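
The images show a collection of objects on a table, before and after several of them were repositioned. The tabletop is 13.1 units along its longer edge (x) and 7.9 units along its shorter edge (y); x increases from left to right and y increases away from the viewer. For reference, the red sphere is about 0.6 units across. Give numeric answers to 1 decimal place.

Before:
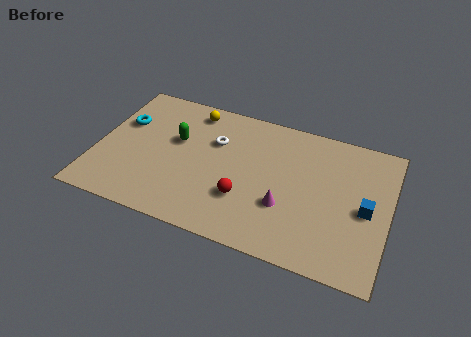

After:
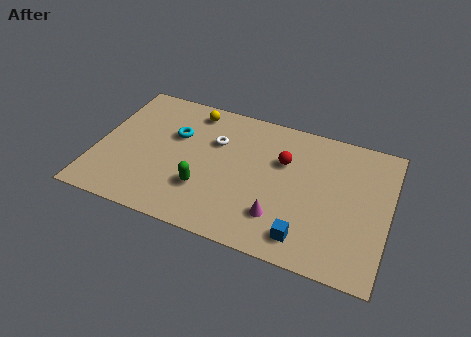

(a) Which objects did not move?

the white torus and the yellow sphere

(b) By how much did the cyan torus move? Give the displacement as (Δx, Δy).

(2.4, 0.0)

The cyan torus started near (1.0, 5.1) and ended near (3.4, 5.1).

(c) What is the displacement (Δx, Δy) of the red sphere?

(1.5, 2.7)

From the two frames, the red sphere sits at roughly (6.8, 2.5) before and (8.3, 5.2) after.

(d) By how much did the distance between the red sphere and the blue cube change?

-1.3

They were about 5.4 units apart before and 4.1 after — 1.3 units closer together.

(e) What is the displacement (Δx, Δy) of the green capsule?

(1.5, -2.4)

The green capsule started near (3.5, 4.8) and ended near (5.0, 2.4).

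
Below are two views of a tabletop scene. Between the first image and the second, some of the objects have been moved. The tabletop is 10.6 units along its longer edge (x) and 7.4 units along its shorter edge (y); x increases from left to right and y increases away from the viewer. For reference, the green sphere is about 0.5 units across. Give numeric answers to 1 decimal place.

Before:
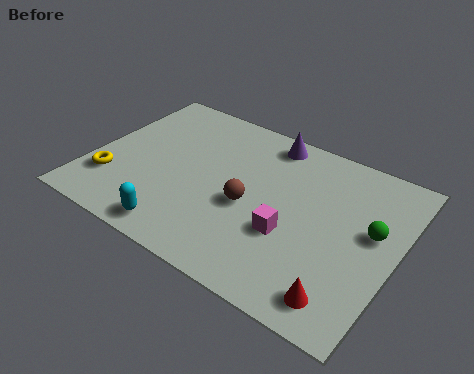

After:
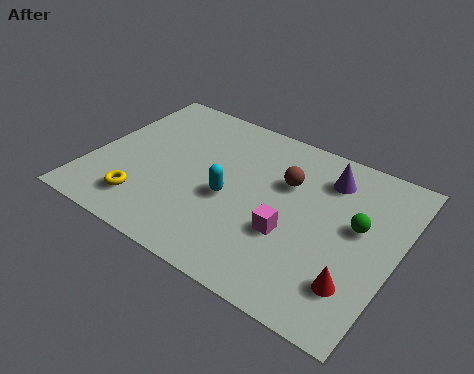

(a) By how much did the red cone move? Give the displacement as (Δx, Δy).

(0.3, 0.7)

The red cone was at about (9.2, 1.1) and moved to about (9.5, 1.8).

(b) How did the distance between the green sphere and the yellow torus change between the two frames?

-1.6

Before: roughly 9.1 units apart; after: 7.5. That's 1.6 units closer together.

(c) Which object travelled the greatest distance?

the cyan capsule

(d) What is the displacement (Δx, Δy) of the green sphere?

(-0.5, 0.0)

The green sphere started near (9.7, 4.2) and ended near (9.2, 4.2).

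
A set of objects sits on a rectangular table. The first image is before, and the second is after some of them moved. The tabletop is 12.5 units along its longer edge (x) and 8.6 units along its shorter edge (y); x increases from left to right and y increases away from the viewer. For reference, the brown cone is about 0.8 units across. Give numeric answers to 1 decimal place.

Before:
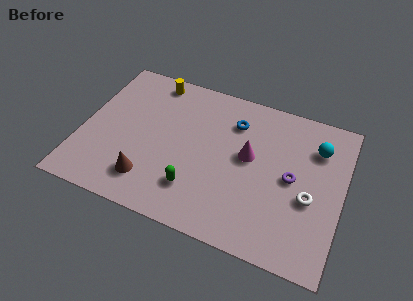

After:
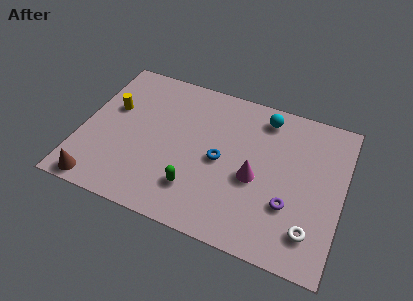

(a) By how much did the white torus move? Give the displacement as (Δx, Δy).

(0.2, -1.7)

From the two frames, the white torus sits at roughly (11.0, 3.5) before and (11.2, 1.8) after.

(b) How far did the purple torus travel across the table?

1.5

The purple torus moved from about (10.1, 4.3) to (10.1, 2.8), a distance of √(0.0² + 1.5²) ≈ 1.5.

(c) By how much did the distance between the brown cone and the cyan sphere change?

+0.9

The distance was about 8.9 in the first image and 9.8 in the second, so they moved 0.9 units further apart.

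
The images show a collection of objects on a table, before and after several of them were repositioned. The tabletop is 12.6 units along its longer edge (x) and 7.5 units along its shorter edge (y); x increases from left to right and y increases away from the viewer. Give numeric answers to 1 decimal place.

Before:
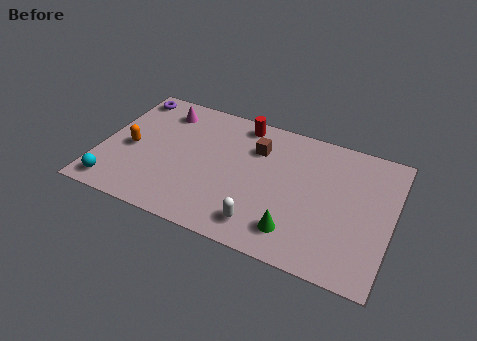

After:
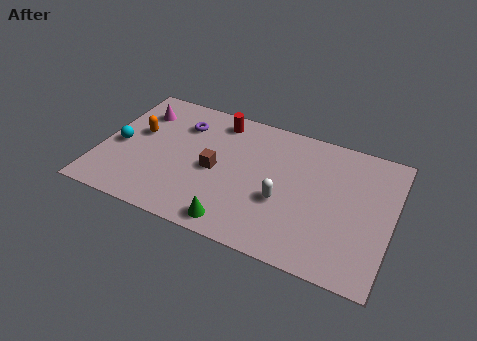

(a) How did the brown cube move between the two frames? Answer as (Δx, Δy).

(-1.6, -1.9)

The brown cube started near (6.6, 5.4) and ended near (5.0, 3.5).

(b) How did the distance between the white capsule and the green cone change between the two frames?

+1.3

They were about 1.4 units apart before and 2.7 after — 1.3 units further apart.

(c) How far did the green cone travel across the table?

2.6

The green cone was near (8.7, 1.5) before and (6.2, 0.9) after, so it travelled √(2.5² + 0.6²) ≈ 2.6 units.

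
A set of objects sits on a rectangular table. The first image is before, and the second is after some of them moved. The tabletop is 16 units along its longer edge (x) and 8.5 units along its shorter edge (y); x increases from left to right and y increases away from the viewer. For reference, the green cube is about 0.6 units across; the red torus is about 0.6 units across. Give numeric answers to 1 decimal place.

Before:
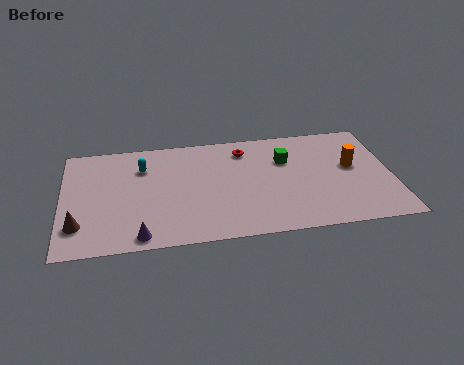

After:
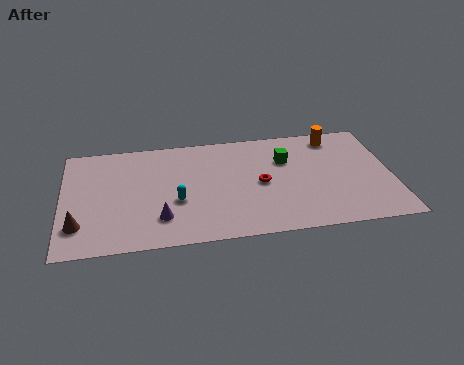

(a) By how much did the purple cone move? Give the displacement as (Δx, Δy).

(1.0, 1.2)

The purple cone was at about (3.7, 0.9) and moved to about (4.7, 2.1).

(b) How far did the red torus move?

2.9

From (8.9, 6.9) to (9.6, 4.1), the red torus covered √(0.7² + 2.8²) ≈ 2.9 units.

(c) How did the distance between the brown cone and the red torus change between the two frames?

-0.4

They were about 9.4 units apart before and 9.0 after — 0.4 units closer together.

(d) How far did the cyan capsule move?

3.3

The cyan capsule moved from about (3.9, 6.2) to (5.5, 3.3), a distance of √(1.6² + 2.9²) ≈ 3.3.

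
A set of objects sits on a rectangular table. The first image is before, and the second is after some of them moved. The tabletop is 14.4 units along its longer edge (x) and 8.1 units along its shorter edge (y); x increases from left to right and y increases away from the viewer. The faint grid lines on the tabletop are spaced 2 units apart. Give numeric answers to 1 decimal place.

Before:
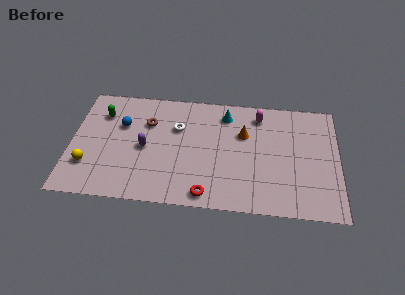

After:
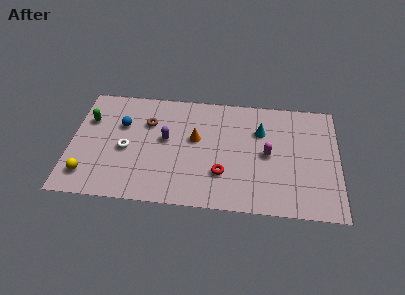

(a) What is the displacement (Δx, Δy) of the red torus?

(0.8, 1.5)

The red torus started near (7.4, 0.9) and ended near (8.2, 2.4).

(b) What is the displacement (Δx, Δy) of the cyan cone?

(1.9, -1.0)

From the two frames, the cyan cone sits at roughly (8.3, 6.6) before and (10.2, 5.6) after.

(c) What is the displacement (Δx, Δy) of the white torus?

(-2.7, -1.8)

The white torus started near (5.7, 5.4) and ended near (3.0, 3.6).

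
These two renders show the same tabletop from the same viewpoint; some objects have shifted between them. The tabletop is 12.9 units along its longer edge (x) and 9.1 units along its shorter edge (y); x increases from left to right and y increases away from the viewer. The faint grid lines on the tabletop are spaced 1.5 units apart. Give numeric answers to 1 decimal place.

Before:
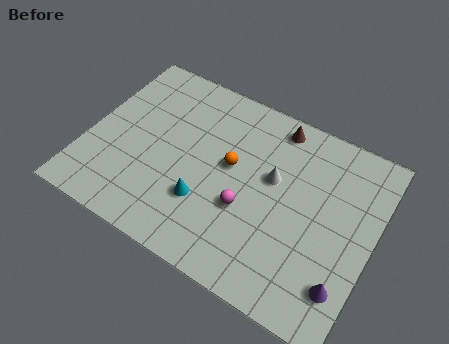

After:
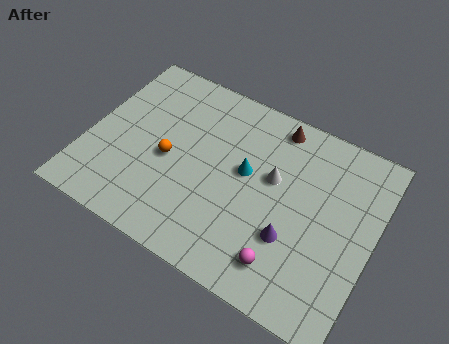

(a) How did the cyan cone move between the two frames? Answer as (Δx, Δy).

(1.5, 2.3)

The cyan cone was at about (5.6, 2.8) and moved to about (7.1, 5.1).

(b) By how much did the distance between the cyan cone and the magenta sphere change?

+2.2

The distance was about 1.9 in the first image and 4.1 in the second, so they moved 2.2 units further apart.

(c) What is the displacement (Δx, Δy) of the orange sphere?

(-2.7, -1.0)

The orange sphere started near (6.4, 5.1) and ended near (3.7, 4.1).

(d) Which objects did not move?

the brown cone and the white cone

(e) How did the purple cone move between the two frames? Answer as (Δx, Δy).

(-2.5, 1.0)

From the two frames, the purple cone sits at roughly (12.0, 2.0) before and (9.5, 3.0) after.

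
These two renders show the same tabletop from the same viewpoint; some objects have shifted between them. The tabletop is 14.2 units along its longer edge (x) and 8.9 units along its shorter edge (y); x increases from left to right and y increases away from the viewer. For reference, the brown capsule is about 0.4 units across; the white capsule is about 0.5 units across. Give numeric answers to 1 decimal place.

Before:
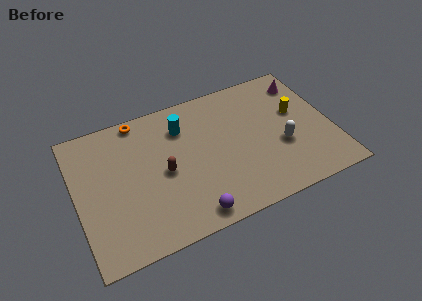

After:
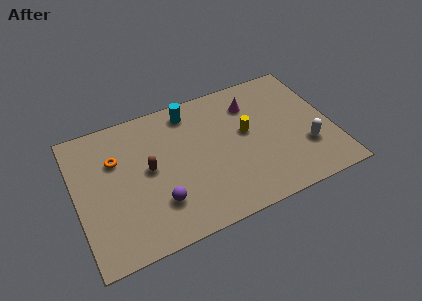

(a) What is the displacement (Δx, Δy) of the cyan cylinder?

(0.5, 0.9)

From the two frames, the cyan cylinder sits at roughly (6.1, 6.7) before and (6.6, 7.6) after.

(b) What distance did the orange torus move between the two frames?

2.6

The orange torus moved from about (3.8, 8.1) to (2.3, 6.0), a distance of √(1.5² + 2.1²) ≈ 2.6.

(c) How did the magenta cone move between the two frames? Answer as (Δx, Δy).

(-3.1, -0.4)

The magenta cone was at about (13.1, 7.2) and moved to about (10.0, 6.8).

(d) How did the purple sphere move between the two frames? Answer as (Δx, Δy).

(-1.6, 1.4)

From the two frames, the purple sphere sits at roughly (5.9, 1.0) before and (4.3, 2.4) after.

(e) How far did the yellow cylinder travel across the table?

2.9

The yellow cylinder moved from about (12.4, 5.3) to (9.5, 5.0), a distance of √(2.9² + 0.3²) ≈ 2.9.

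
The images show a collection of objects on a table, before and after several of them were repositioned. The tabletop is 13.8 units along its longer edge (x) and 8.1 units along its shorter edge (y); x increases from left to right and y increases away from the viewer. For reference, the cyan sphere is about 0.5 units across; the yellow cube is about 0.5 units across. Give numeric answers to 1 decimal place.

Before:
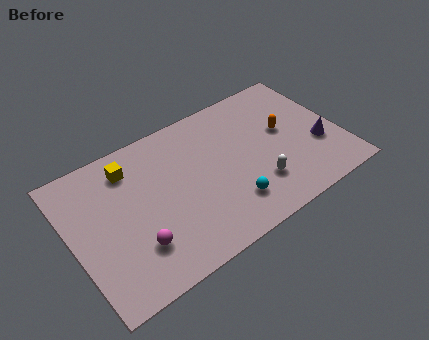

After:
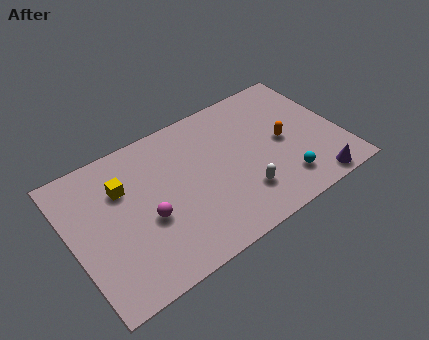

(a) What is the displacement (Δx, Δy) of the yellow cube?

(-0.5, -0.9)

The yellow cube started near (3.3, 6.5) and ended near (2.8, 5.6).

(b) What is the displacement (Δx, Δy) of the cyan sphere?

(2.8, -0.2)

The cyan sphere started near (7.7, 1.9) and ended near (10.5, 1.7).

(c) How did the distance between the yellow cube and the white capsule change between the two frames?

-0.7

The distance was about 7.3 in the first image and 6.6 in the second, so they moved 0.7 units closer together.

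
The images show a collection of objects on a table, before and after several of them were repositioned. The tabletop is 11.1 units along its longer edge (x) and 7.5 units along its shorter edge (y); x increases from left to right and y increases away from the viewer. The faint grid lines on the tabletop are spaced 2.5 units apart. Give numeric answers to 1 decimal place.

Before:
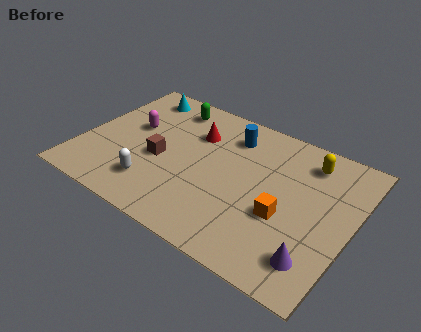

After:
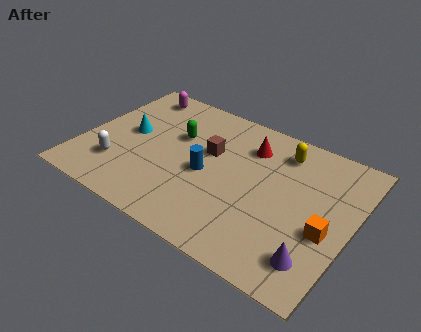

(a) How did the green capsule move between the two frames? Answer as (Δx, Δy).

(0.6, -1.5)

The green capsule was at about (3.1, 6.3) and moved to about (3.7, 4.8).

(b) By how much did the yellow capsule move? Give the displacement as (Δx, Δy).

(-1.1, 0.0)

From the two frames, the yellow capsule sits at roughly (9.0, 6.1) before and (7.9, 6.1) after.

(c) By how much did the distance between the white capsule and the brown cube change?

+2.8

They were about 1.5 units apart before and 4.3 after — 2.8 units further apart.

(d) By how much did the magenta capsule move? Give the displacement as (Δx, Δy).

(-0.3, 2.1)

From the two frames, the magenta capsule sits at roughly (1.9, 4.4) before and (1.6, 6.5) after.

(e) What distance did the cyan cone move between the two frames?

2.4

The cyan cone was near (1.7, 6.4) before and (1.8, 4.0) after, so it travelled √(0.1² + 2.4²) ≈ 2.4 units.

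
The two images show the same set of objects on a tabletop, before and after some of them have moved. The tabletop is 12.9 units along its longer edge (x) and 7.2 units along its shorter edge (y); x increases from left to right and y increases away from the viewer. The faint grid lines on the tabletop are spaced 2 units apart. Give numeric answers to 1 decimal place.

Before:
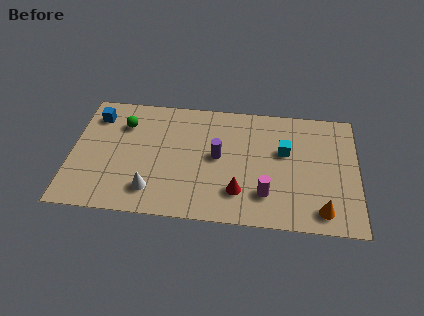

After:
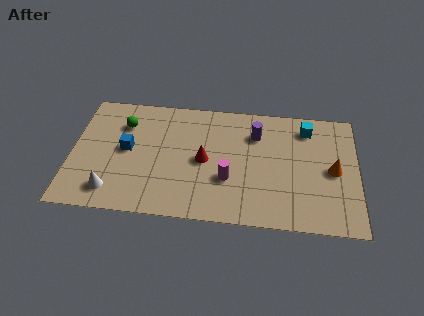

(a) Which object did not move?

the green sphere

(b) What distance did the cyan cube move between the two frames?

1.8

The cyan cube moved from about (9.6, 4.4) to (10.6, 5.9), a distance of √(1.0² + 1.5²) ≈ 1.8.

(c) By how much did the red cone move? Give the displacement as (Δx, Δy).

(-1.6, 1.7)

The red cone started near (7.6, 1.8) and ended near (6.0, 3.5).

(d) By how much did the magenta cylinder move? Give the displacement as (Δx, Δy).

(-1.7, 0.7)

From the two frames, the magenta cylinder sits at roughly (8.8, 1.8) before and (7.1, 2.5) after.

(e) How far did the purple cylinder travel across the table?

2.3

The purple cylinder was near (6.6, 3.8) before and (8.3, 5.3) after, so it travelled √(1.7² + 1.5²) ≈ 2.3 units.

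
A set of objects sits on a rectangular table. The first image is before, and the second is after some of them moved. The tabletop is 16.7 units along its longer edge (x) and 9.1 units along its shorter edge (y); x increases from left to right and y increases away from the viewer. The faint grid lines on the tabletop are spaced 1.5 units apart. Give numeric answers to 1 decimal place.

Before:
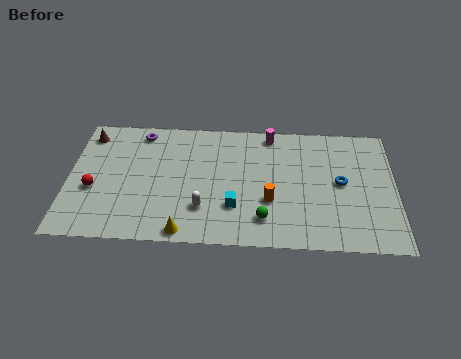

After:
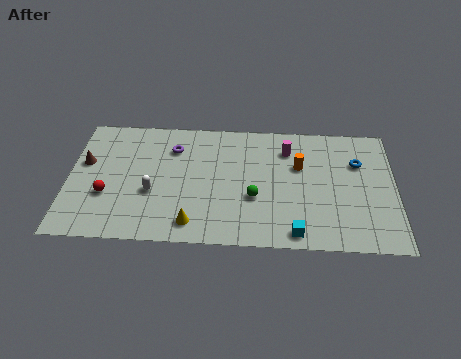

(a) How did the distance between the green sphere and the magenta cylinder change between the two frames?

-2.2

They were about 6.2 units apart before and 4.0 after — 2.2 units closer together.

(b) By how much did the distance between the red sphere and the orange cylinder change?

+1.1

The distance was about 9.0 in the first image and 10.1 in the second, so they moved 1.1 units further apart.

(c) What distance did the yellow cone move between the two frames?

0.7

From (6.0, 0.8) to (6.4, 1.4), the yellow cone covered √(0.4² + 0.6²) ≈ 0.7 units.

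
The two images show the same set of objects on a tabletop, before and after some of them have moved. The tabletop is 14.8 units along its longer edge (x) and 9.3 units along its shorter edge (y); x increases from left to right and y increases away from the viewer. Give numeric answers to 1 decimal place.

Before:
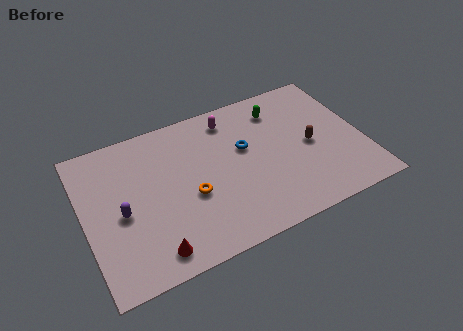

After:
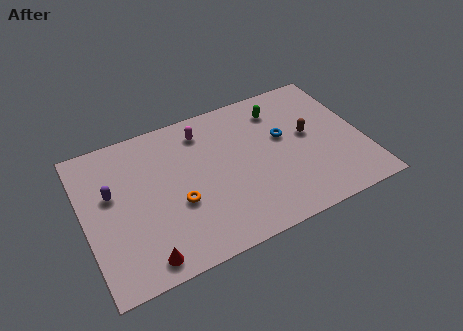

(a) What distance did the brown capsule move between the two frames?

0.7

The brown capsule was near (12.0, 4.4) before and (12.0, 5.1) after, so it travelled √(0.0² + 0.7²) ≈ 0.7 units.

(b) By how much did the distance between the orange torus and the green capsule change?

+0.7

Before: roughly 6.3 units apart; after: 7.0. That's 0.7 units further apart.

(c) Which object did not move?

the green capsule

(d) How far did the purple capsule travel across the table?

1.5

The purple capsule moved from about (1.9, 4.2) to (1.5, 5.6), a distance of √(0.4² + 1.4²) ≈ 1.5.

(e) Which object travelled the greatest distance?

the blue torus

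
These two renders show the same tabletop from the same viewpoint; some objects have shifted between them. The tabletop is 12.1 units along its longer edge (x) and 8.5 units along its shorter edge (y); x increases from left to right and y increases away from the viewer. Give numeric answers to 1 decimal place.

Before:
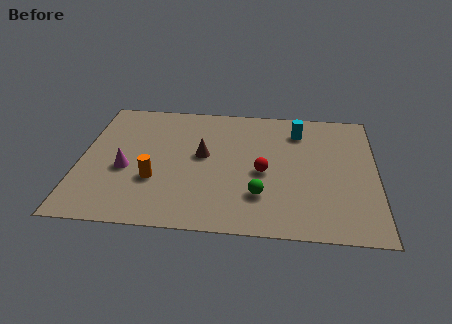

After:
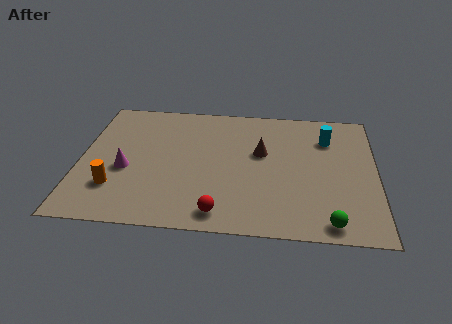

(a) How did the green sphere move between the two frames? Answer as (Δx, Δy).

(2.8, -1.4)

The green sphere started near (7.4, 2.3) and ended near (10.2, 0.9).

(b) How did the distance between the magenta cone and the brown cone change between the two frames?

+2.4

Before: roughly 3.3 units apart; after: 5.7. That's 2.4 units further apart.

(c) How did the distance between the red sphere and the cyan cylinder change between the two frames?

+3.5

They were about 3.2 units apart before and 6.7 after — 3.5 units further apart.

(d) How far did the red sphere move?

3.2

The red sphere moved from about (7.5, 3.8) to (5.8, 1.1), a distance of √(1.7² + 2.7²) ≈ 3.2.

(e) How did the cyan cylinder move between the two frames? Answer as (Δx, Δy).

(1.2, -0.4)

From the two frames, the cyan cylinder sits at roughly (8.9, 6.7) before and (10.1, 6.3) after.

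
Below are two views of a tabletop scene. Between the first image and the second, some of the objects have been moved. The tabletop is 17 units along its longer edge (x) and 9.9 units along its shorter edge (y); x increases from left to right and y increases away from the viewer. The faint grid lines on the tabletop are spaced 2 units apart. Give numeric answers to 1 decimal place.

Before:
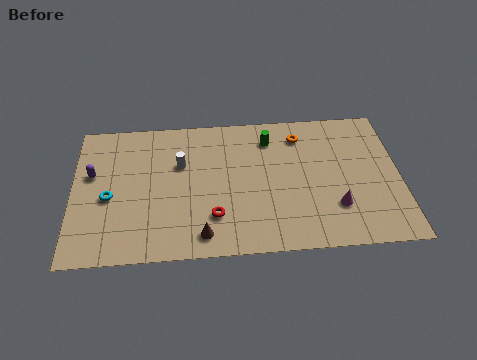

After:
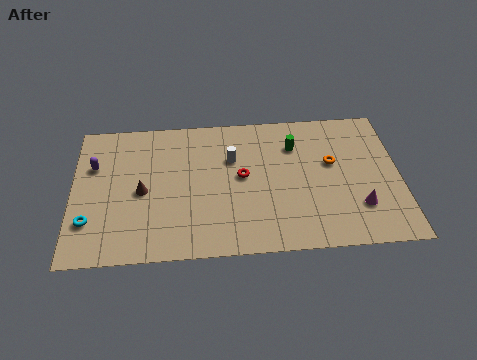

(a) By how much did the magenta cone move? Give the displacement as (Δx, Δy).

(1.2, -0.1)

From the two frames, the magenta cone sits at roughly (13.6, 2.8) before and (14.8, 2.7) after.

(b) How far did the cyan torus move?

1.9

The cyan torus was near (1.9, 4.3) before and (0.9, 2.7) after, so it travelled √(1.0² + 1.6²) ≈ 1.9 units.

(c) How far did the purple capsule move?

0.6

From (1.0, 6.0) to (1.1, 6.6), the purple capsule covered √(0.1² + 0.6²) ≈ 0.6 units.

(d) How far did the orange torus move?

2.6

The orange torus moved from about (11.9, 8.0) to (13.5, 5.9), a distance of √(1.6² + 2.1²) ≈ 2.6.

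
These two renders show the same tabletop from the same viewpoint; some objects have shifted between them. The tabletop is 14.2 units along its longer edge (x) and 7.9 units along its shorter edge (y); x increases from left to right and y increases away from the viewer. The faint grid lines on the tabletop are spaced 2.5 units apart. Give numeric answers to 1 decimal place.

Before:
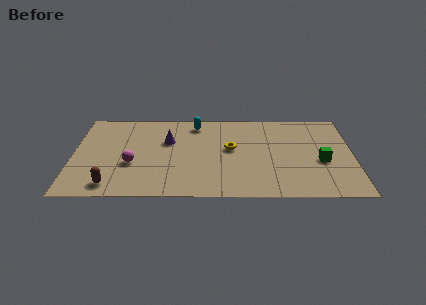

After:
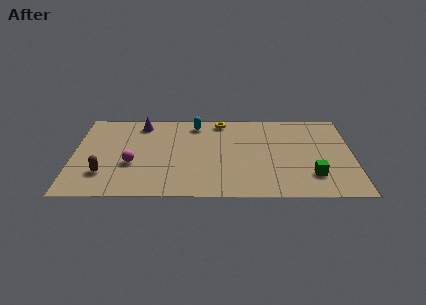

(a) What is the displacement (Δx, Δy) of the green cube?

(-0.5, -1.3)

The green cube was at about (12.6, 3.3) and moved to about (12.1, 2.0).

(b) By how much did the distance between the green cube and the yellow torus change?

+2.1

Before: roughly 4.7 units apart; after: 6.8. That's 2.1 units further apart.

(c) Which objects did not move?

the cyan capsule and the magenta sphere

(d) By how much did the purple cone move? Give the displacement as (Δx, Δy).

(-1.4, 1.6)

The purple cone started near (4.8, 5.1) and ended near (3.4, 6.7).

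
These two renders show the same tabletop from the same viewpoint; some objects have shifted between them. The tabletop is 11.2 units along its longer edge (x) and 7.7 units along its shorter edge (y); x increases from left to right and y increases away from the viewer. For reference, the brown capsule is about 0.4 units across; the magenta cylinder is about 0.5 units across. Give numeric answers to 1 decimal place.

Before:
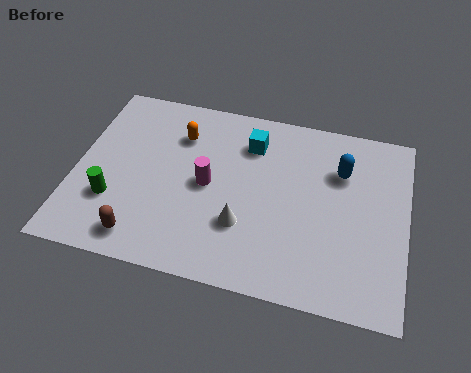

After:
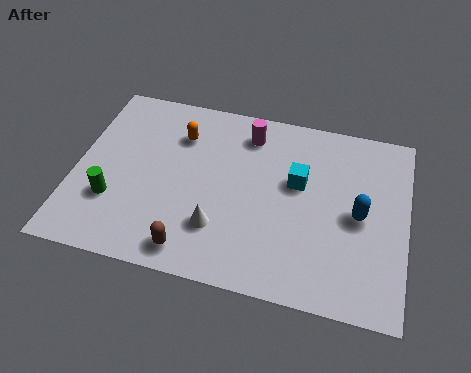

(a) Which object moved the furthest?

the magenta cylinder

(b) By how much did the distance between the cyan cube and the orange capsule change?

+1.8

Before: roughly 2.4 units apart; after: 4.2. That's 1.8 units further apart.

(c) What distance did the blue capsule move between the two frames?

1.8

From (8.9, 5.4) to (9.6, 3.7), the blue capsule covered √(0.7² + 1.7²) ≈ 1.8 units.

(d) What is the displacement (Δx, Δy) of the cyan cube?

(1.7, -1.3)

From the two frames, the cyan cube sits at roughly (5.8, 5.9) before and (7.5, 4.6) after.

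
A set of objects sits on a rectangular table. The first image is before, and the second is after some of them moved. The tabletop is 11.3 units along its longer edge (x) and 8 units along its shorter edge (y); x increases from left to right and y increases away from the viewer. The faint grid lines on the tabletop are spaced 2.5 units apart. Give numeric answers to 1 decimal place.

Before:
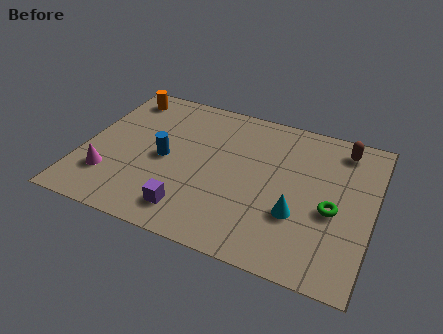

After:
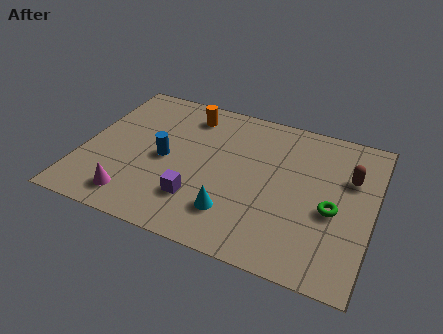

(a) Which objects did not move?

the blue cylinder and the green torus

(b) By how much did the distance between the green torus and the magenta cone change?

-0.9

The distance was about 8.7 in the first image and 7.8 in the second, so they moved 0.9 units closer together.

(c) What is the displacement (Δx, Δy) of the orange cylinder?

(2.7, -0.2)

The orange cylinder was at about (1.1, 6.8) and moved to about (3.8, 6.6).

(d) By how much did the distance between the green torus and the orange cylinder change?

-2.5

The distance was about 9.3 in the first image and 6.8 in the second, so they moved 2.5 units closer together.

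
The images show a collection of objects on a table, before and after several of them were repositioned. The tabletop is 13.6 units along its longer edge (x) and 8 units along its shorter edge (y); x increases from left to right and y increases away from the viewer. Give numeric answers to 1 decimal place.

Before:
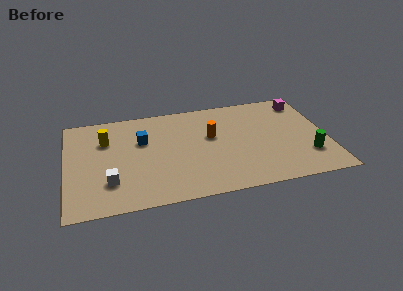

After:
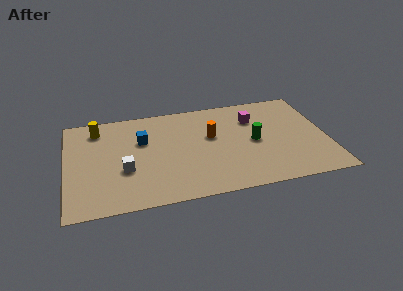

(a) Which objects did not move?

the blue cube and the orange cylinder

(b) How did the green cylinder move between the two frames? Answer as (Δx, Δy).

(-2.7, 1.7)

The green cylinder was at about (12.5, 2.2) and moved to about (9.8, 3.9).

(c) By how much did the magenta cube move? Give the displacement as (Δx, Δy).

(-2.7, -0.9)

From the two frames, the magenta cube sits at roughly (12.6, 6.7) before and (9.9, 5.8) after.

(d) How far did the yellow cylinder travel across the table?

1.1

The yellow cylinder was near (2.1, 5.6) before and (1.7, 6.6) after, so it travelled √(0.4² + 1.0²) ≈ 1.1 units.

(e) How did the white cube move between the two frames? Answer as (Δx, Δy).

(0.8, 0.8)

The white cube was at about (2.2, 2.2) and moved to about (3.0, 3.0).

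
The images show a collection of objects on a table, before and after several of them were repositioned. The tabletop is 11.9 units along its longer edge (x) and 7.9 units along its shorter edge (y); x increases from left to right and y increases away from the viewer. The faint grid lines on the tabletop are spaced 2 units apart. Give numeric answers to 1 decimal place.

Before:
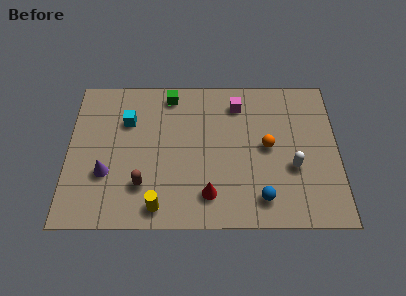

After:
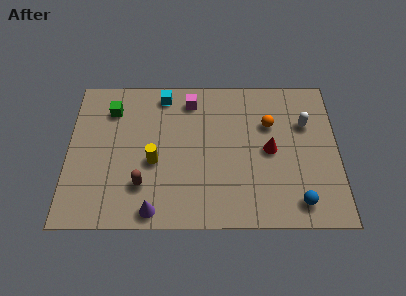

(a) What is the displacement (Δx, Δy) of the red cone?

(2.7, 2.3)

From the two frames, the red cone sits at roughly (6.2, 1.6) before and (8.9, 3.9) after.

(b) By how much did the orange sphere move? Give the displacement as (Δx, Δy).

(0.1, 1.2)

The orange sphere started near (8.8, 4.1) and ended near (8.9, 5.3).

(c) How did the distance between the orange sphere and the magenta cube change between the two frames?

+1.1

Before: roughly 2.6 units apart; after: 3.7. That's 1.1 units further apart.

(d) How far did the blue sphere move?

1.6

From (8.5, 1.4) to (10.1, 1.2), the blue sphere covered √(1.6² + 0.2²) ≈ 1.6 units.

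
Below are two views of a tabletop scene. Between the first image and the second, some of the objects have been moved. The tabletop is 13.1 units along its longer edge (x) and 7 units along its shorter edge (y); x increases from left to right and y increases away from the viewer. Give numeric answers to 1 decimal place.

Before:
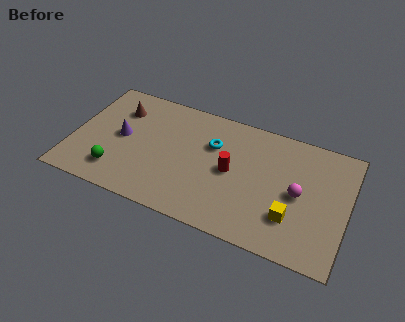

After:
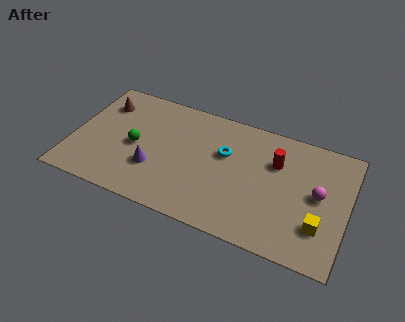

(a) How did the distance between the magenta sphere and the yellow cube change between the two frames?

+0.3

The distance was about 1.4 in the first image and 1.7 in the second, so they moved 0.3 units further apart.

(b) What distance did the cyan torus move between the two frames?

0.7

The cyan torus was near (6.6, 4.7) before and (7.2, 4.4) after, so it travelled √(0.6² + 0.3²) ≈ 0.7 units.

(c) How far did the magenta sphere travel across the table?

0.9

The magenta sphere moved from about (10.8, 3.4) to (11.7, 3.7), a distance of √(0.9² + 0.3²) ≈ 0.9.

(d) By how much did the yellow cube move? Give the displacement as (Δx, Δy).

(1.3, 0.0)

From the two frames, the yellow cube sits at roughly (10.6, 2.0) before and (11.9, 2.0) after.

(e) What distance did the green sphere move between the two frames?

1.9

From (2.3, 1.5) to (3.0, 3.3), the green sphere covered √(0.7² + 1.8²) ≈ 1.9 units.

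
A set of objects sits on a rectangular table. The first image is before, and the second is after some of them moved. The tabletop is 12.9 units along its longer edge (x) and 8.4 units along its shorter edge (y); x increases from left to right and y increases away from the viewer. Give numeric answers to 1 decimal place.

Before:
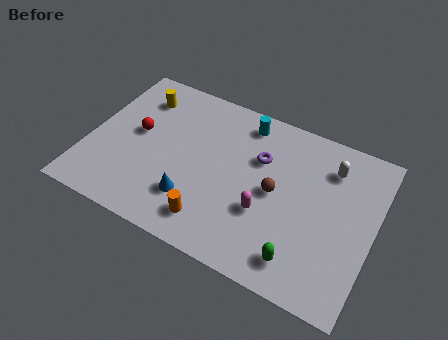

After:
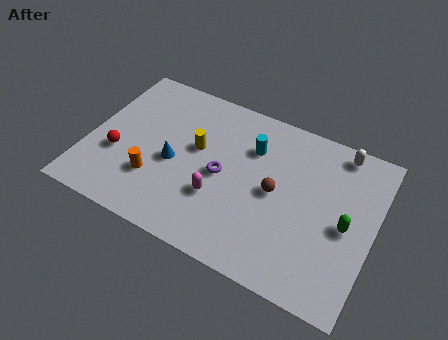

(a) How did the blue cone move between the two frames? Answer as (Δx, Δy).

(-1.1, 1.5)

The blue cone started near (5.0, 2.2) and ended near (3.9, 3.7).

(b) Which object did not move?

the brown sphere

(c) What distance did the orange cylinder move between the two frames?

3.0

From (6.0, 1.5) to (3.2, 2.5), the orange cylinder covered √(2.8² + 1.0²) ≈ 3.0 units.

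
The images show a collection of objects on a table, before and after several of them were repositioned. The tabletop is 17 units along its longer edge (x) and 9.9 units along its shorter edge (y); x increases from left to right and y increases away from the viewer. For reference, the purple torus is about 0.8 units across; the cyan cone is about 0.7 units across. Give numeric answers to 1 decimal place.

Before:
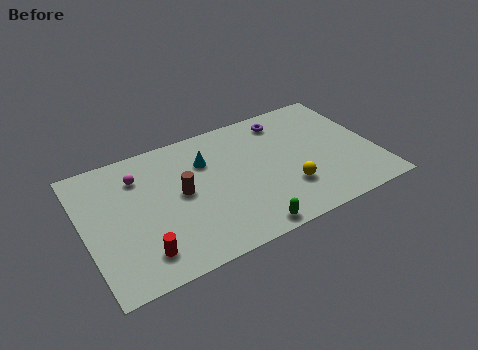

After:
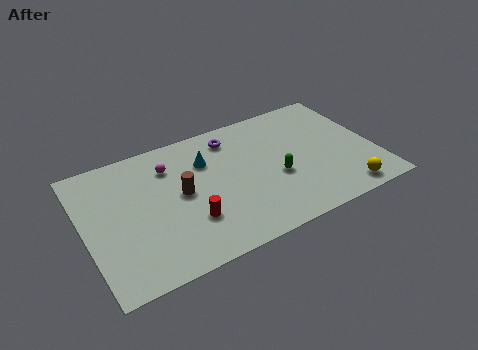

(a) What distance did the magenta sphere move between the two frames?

1.8

The magenta sphere moved from about (3.4, 7.5) to (5.2, 7.5), a distance of √(1.8² + 0.0²) ≈ 1.8.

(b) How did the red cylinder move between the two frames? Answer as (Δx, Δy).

(2.9, 1.1)

The red cylinder was at about (2.9, 1.9) and moved to about (5.8, 3.0).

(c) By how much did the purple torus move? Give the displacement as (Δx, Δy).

(-3.2, -0.1)

The purple torus was at about (12.2, 8.3) and moved to about (9.0, 8.2).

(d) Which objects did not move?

the cyan cone and the brown cylinder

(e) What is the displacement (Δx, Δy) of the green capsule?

(2.3, 3.1)

From the two frames, the green capsule sits at roughly (8.8, 0.9) before and (11.1, 4.0) after.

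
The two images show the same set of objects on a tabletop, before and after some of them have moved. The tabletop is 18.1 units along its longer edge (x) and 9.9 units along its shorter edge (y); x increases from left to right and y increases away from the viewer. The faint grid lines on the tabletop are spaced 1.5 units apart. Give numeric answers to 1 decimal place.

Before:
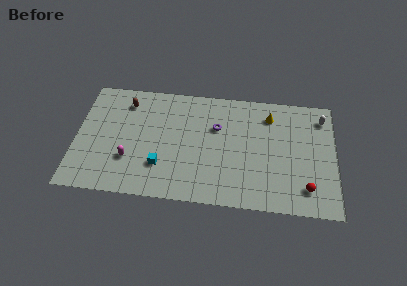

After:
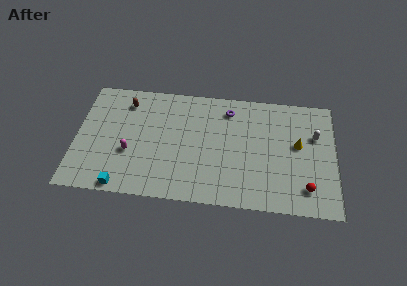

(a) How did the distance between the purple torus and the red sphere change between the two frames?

+0.5

The distance was about 7.7 in the first image and 8.2 in the second, so they moved 0.5 units further apart.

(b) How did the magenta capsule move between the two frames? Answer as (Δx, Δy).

(0.0, 0.6)

The magenta capsule was at about (3.8, 3.1) and moved to about (3.8, 3.7).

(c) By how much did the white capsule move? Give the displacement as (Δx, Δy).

(-0.5, -1.6)

The white capsule started near (17.2, 8.1) and ended near (16.7, 6.5).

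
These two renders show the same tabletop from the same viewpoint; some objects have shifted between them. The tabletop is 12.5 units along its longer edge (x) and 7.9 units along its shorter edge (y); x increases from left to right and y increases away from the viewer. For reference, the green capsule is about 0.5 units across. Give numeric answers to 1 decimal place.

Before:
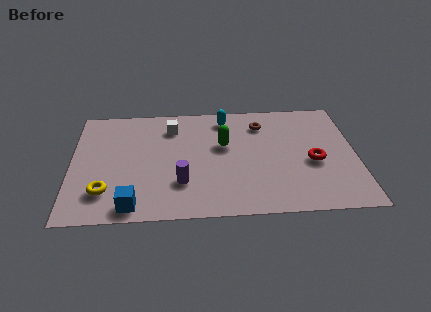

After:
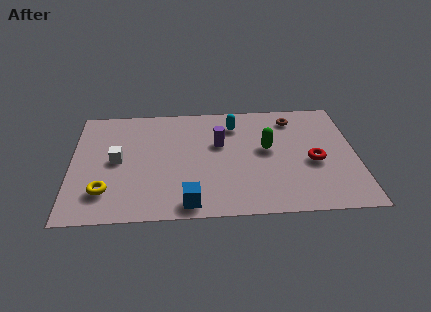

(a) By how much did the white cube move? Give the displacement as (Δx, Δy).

(-2.4, -2.2)

The white cube started near (4.4, 6.2) and ended near (2.0, 4.0).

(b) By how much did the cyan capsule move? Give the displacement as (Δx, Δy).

(0.4, -0.5)

From the two frames, the cyan capsule sits at roughly (6.8, 6.7) before and (7.2, 6.2) after.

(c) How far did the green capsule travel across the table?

1.9

The green capsule moved from about (6.7, 4.8) to (8.6, 4.4), a distance of √(1.9² + 0.4²) ≈ 1.9.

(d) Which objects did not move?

the red torus and the yellow torus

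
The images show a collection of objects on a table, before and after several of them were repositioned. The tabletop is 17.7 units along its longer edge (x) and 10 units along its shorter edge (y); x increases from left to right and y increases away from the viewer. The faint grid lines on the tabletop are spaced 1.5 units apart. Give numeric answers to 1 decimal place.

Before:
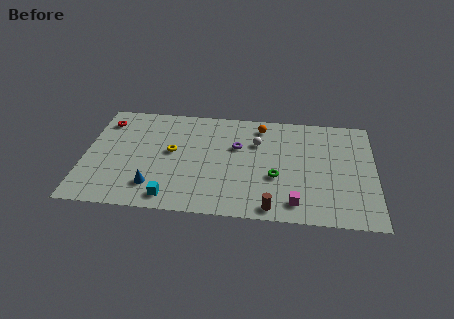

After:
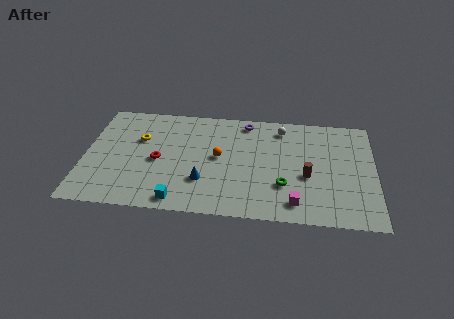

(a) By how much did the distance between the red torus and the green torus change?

-3.6

Before: roughly 11.4 units apart; after: 7.8. That's 3.6 units closer together.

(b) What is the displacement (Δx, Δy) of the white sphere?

(1.5, 1.5)

From the two frames, the white sphere sits at roughly (10.5, 6.9) before and (12.0, 8.4) after.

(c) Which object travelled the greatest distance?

the red torus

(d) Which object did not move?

the magenta cube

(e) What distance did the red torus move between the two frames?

4.8

From (1.1, 8.0) to (4.5, 4.6), the red torus covered √(3.4² + 3.4²) ≈ 4.8 units.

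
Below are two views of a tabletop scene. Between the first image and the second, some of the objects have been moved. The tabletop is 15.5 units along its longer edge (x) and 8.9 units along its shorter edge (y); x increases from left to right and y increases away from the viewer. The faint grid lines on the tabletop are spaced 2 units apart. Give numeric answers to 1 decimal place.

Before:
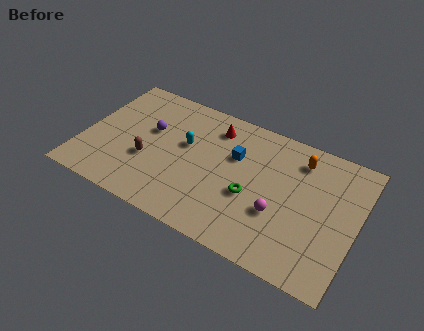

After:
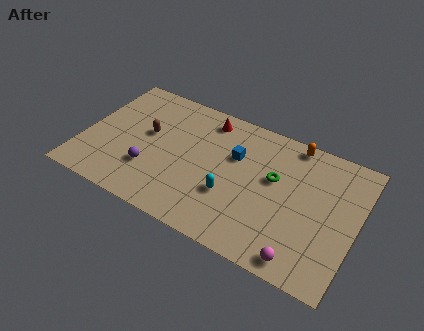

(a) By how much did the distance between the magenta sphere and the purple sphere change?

+1.1

Before: roughly 8.0 units apart; after: 9.1. That's 1.1 units further apart.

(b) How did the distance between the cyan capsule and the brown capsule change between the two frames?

+2.7

Before: roughly 2.8 units apart; after: 5.5. That's 2.7 units further apart.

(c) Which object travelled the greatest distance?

the cyan capsule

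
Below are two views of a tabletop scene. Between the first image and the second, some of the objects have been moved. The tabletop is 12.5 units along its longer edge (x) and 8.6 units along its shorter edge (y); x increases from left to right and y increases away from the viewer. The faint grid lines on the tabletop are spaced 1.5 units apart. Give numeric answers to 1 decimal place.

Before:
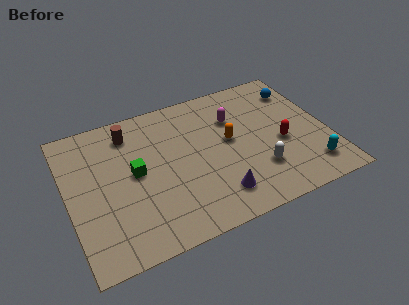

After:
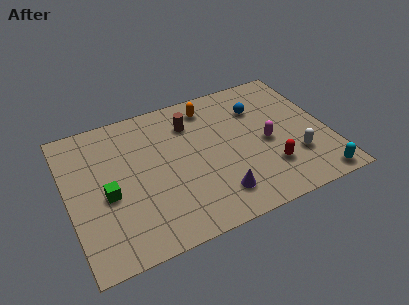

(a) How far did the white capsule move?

1.8

From (8.9, 2.4) to (10.7, 2.5), the white capsule covered √(1.8² + 0.1²) ≈ 1.8 units.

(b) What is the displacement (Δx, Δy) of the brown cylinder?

(2.9, -0.5)

The brown cylinder started near (3.2, 7.0) and ended near (6.1, 6.5).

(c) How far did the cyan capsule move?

0.8

From (11.3, 1.6) to (11.5, 0.8), the cyan capsule covered √(0.2² + 0.8²) ≈ 0.8 units.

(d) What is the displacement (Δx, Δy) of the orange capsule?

(-0.7, 2.5)

The orange capsule was at about (7.8, 4.7) and moved to about (7.1, 7.2).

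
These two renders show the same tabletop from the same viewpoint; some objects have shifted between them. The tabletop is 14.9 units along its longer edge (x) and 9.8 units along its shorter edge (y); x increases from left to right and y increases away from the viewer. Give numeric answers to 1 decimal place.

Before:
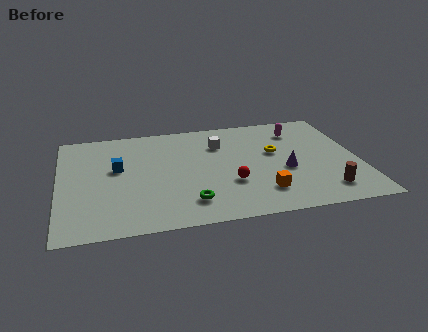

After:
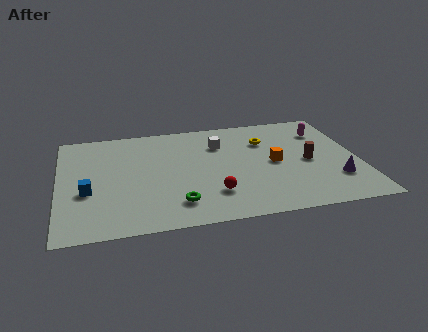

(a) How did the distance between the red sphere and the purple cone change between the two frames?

+3.2

The distance was about 2.9 in the first image and 6.1 in the second, so they moved 3.2 units further apart.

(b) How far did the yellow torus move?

1.3

From (10.8, 5.8) to (10.4, 7.0), the yellow torus covered √(0.4² + 1.2²) ≈ 1.3 units.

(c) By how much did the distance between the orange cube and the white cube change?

-1.7

Before: roughly 5.2 units apart; after: 3.5. That's 1.7 units closer together.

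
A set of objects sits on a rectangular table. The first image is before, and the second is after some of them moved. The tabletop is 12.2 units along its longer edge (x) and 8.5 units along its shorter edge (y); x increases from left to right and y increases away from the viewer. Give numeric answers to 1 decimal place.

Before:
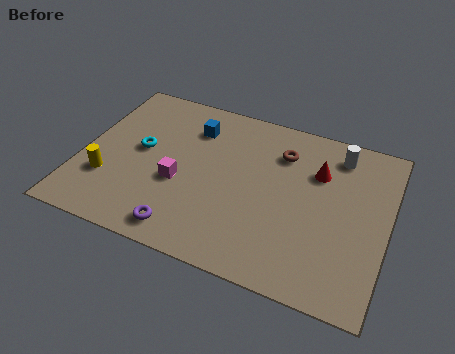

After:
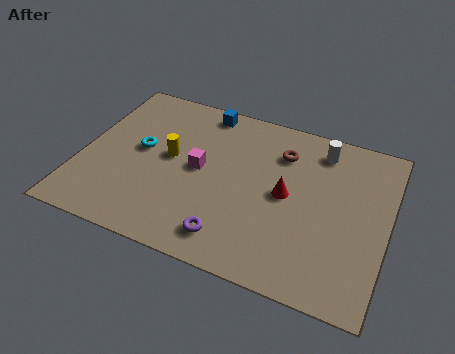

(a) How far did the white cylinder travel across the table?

0.7

From (10.0, 7.1) to (9.3, 7.1), the white cylinder covered √(0.7² + 0.0²) ≈ 0.7 units.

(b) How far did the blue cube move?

1.1

The blue cube moved from about (4.2, 6.5) to (4.5, 7.6), a distance of √(0.3² + 1.1²) ≈ 1.1.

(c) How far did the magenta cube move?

1.2

The magenta cube was near (4.0, 3.4) before and (4.7, 4.4) after, so it travelled √(0.7² + 1.0²) ≈ 1.2 units.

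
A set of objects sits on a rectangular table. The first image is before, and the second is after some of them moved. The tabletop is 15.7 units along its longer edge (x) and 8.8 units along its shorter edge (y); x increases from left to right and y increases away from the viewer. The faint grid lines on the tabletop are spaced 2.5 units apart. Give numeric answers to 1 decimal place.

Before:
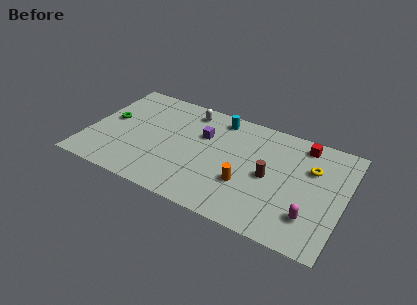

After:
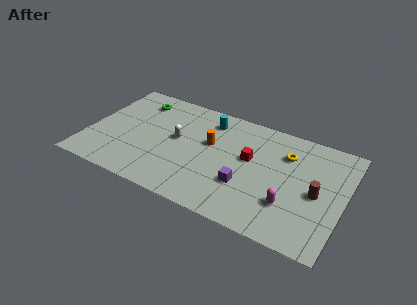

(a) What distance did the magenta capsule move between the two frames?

1.4

The magenta capsule moved from about (13.9, 2.2) to (12.6, 2.6), a distance of √(1.3² + 0.4²) ≈ 1.4.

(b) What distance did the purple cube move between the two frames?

4.2

The purple cube was near (6.9, 5.8) before and (9.9, 2.9) after, so it travelled √(3.0² + 2.9²) ≈ 4.2 units.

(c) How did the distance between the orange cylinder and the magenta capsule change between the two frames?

+1.8

They were about 4.1 units apart before and 5.9 after — 1.8 units further apart.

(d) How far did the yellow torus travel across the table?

1.7

The yellow torus was near (13.6, 5.9) before and (12.0, 6.4) after, so it travelled √(1.6² + 0.5²) ≈ 1.7 units.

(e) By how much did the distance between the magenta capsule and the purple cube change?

-5.2

Before: roughly 7.9 units apart; after: 2.7. That's 5.2 units closer together.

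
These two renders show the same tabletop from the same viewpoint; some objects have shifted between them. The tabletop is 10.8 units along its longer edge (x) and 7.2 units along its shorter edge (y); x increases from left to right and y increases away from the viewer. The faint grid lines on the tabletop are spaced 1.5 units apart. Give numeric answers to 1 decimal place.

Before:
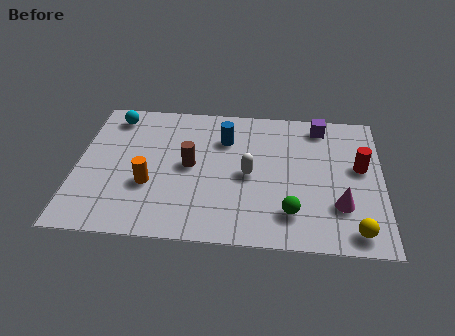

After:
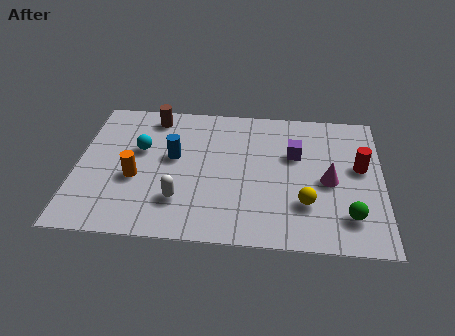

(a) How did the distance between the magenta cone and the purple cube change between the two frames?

-2.4

They were about 4.2 units apart before and 1.8 after — 2.4 units closer together.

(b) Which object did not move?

the red cylinder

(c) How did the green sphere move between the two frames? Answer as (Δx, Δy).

(2.0, 0.0)

The green sphere started near (7.6, 1.6) and ended near (9.6, 1.6).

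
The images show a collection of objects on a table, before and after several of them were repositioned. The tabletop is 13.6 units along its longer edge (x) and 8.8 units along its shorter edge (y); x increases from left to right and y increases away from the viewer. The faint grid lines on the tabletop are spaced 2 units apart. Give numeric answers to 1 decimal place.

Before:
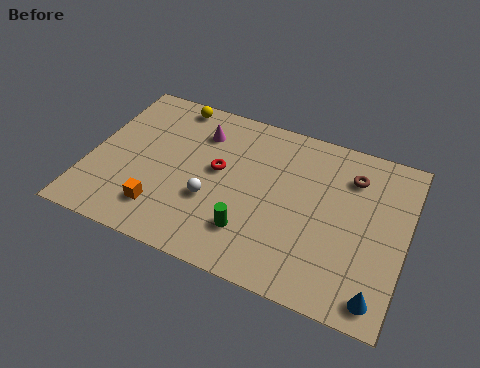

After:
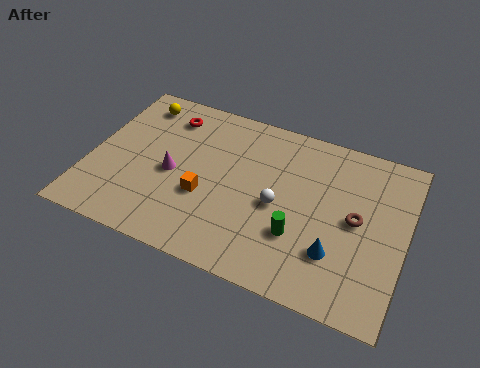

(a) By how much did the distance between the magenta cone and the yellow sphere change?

+2.1

The distance was about 1.8 in the first image and 3.9 in the second, so they moved 2.1 units further apart.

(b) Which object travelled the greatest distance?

the red torus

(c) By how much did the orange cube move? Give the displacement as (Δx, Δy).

(1.7, 1.4)

From the two frames, the orange cube sits at roughly (3.4, 1.9) before and (5.1, 3.3) after.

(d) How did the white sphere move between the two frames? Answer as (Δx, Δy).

(2.8, 0.8)

The white sphere was at about (5.4, 3.2) and moved to about (8.2, 4.0).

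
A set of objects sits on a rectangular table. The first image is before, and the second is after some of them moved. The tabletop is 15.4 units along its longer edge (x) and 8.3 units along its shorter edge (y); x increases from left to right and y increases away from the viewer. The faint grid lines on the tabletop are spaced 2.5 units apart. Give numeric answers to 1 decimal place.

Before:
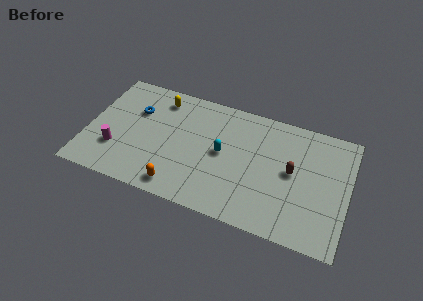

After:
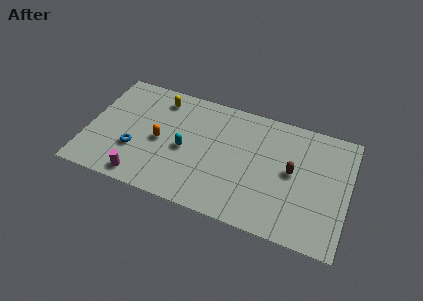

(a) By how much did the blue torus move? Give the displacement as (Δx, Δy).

(0.2, -2.8)

The blue torus started near (2.7, 5.6) and ended near (2.9, 2.8).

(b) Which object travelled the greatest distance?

the orange capsule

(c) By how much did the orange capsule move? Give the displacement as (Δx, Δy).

(-1.4, 2.8)

From the two frames, the orange capsule sits at roughly (5.7, 1.1) before and (4.3, 3.9) after.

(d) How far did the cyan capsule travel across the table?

2.3

From (8.0, 4.3) to (5.8, 3.8), the cyan capsule covered √(2.2² + 0.5²) ≈ 2.3 units.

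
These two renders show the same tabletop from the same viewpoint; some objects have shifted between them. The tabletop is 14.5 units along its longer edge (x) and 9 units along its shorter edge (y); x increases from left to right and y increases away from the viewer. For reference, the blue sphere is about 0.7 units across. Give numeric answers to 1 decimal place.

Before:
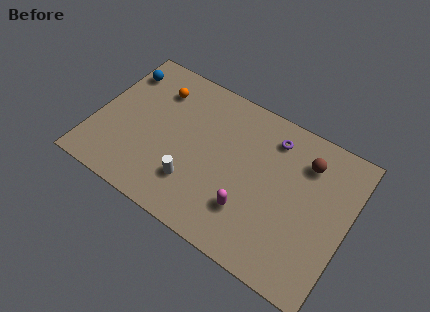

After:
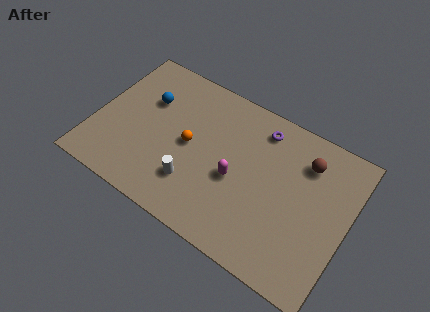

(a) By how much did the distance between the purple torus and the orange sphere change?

-1.9

They were about 6.7 units apart before and 4.8 after — 1.9 units closer together.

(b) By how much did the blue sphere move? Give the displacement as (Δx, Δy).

(1.8, -1.1)

The blue sphere was at about (0.9, 7.1) and moved to about (2.7, 6.0).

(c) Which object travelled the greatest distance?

the orange sphere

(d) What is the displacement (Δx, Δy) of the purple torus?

(-0.7, 0.2)

From the two frames, the purple torus sits at roughly (9.8, 7.3) before and (9.1, 7.5) after.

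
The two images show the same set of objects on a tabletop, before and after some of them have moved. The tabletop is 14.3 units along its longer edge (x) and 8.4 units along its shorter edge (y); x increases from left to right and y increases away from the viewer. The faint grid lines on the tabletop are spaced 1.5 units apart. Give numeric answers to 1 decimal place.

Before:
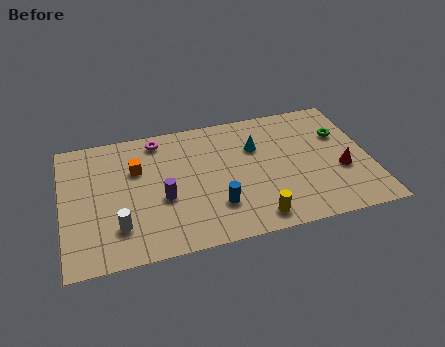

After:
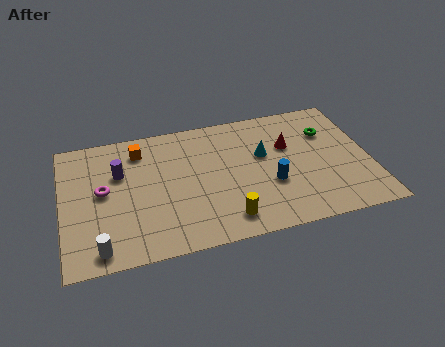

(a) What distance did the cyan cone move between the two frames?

0.7

The cyan cone moved from about (9.1, 5.7) to (9.4, 5.1), a distance of √(0.3² + 0.6²) ≈ 0.7.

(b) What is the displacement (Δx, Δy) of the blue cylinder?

(2.6, 0.8)

The blue cylinder was at about (7.0, 2.3) and moved to about (9.6, 3.1).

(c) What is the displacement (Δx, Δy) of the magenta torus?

(-2.7, -2.8)

The magenta torus started near (4.6, 7.3) and ended near (1.9, 4.5).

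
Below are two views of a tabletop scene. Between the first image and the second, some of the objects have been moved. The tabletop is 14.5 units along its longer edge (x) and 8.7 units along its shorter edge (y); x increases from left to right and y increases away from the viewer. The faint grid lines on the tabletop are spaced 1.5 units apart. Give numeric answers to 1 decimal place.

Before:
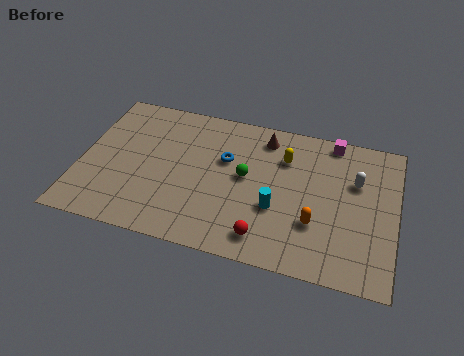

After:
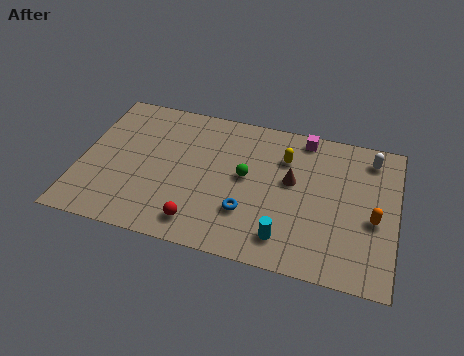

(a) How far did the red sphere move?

3.0

The red sphere moved from about (8.7, 1.4) to (5.7, 1.4), a distance of √(3.0² + 0.0²) ≈ 3.0.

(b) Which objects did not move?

the green sphere and the yellow capsule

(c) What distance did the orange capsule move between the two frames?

2.8

The orange capsule was near (10.9, 2.8) before and (13.5, 3.7) after, so it travelled √(2.6² + 0.9²) ≈ 2.8 units.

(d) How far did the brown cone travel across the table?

2.7

The brown cone was near (8.3, 7.3) before and (9.7, 5.0) after, so it travelled √(1.4² + 2.3²) ≈ 2.7 units.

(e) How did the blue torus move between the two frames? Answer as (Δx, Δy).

(1.2, -2.9)

The blue torus was at about (6.6, 5.5) and moved to about (7.8, 2.6).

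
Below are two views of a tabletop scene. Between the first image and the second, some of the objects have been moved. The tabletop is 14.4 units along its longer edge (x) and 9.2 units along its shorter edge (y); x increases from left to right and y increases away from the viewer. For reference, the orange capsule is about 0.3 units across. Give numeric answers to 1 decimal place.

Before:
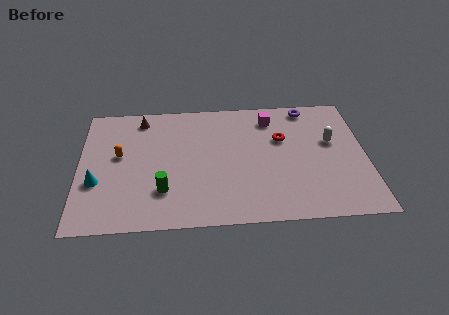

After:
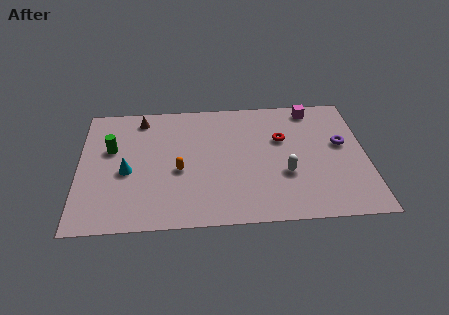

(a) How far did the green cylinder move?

4.1

The green cylinder moved from about (4.2, 2.5) to (1.6, 5.7), a distance of √(2.6² + 3.2²) ≈ 4.1.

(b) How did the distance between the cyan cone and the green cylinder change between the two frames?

-1.5

Before: roughly 3.4 units apart; after: 1.9. That's 1.5 units closer together.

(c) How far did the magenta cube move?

2.2

From (9.7, 7.5) to (11.8, 8.1), the magenta cube covered √(2.1² + 0.6²) ≈ 2.2 units.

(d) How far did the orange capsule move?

3.3

From (2.0, 5.2) to (5.0, 3.9), the orange capsule covered √(3.0² + 1.3²) ≈ 3.3 units.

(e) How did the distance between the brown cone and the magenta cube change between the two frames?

+2.1

They were about 6.6 units apart before and 8.7 after — 2.1 units further apart.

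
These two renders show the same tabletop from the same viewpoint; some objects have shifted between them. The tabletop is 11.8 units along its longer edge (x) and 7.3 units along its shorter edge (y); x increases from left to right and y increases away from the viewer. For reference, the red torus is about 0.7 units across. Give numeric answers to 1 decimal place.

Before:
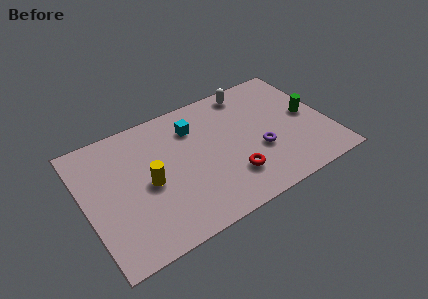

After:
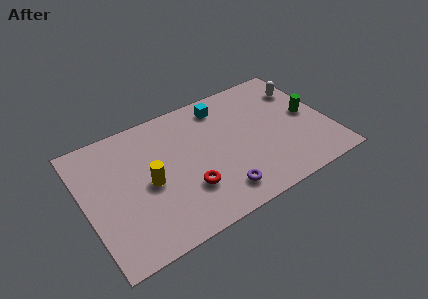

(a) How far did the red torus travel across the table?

2.1

The red torus was near (6.8, 1.9) before and (4.7, 2.2) after, so it travelled √(2.1² + 0.3²) ≈ 2.1 units.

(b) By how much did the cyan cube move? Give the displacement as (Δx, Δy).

(1.5, 0.6)

The cyan cube started near (5.5, 5.5) and ended near (7.0, 6.1).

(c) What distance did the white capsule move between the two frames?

2.7

The white capsule was near (8.4, 6.4) before and (10.9, 5.4) after, so it travelled √(2.5² + 1.0²) ≈ 2.7 units.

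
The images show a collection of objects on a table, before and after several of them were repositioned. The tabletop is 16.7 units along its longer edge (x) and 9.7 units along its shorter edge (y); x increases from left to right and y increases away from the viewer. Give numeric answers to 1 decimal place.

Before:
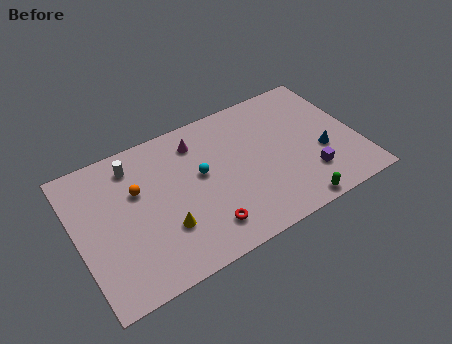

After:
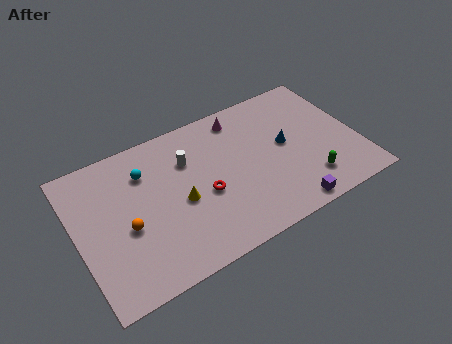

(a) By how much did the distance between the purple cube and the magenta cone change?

-0.4

The distance was about 8.0 in the first image and 7.6 in the second, so they moved 0.4 units closer together.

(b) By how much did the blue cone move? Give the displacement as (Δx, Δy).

(-2.0, 1.5)

The blue cone started near (14.5, 3.7) and ended near (12.5, 5.2).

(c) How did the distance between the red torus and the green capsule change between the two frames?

+1.0

The distance was about 5.3 in the first image and 6.3 in the second, so they moved 1.0 units further apart.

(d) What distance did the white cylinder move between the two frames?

3.3

The white cylinder moved from about (3.7, 8.0) to (6.8, 6.8), a distance of √(3.1² + 1.2²) ≈ 3.3.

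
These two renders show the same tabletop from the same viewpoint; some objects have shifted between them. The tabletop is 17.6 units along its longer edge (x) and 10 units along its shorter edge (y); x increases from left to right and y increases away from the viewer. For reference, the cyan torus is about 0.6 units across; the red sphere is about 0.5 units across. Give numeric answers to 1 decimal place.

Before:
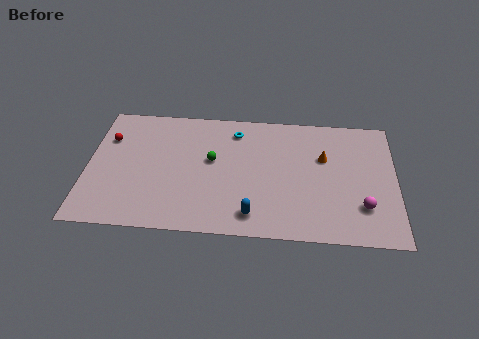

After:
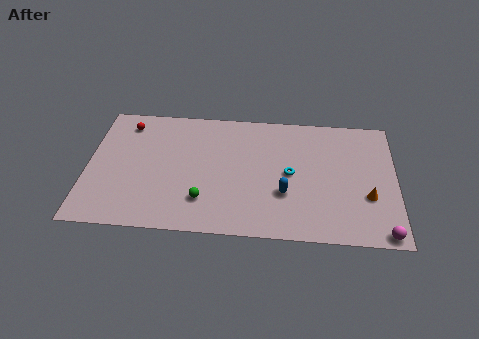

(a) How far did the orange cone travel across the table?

3.8

The orange cone moved from about (13.5, 6.4) to (16.0, 3.5), a distance of √(2.5² + 2.9²) ≈ 3.8.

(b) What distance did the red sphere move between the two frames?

1.6

From (1.1, 7.0) to (2.1, 8.3), the red sphere covered √(1.0² + 1.3²) ≈ 1.6 units.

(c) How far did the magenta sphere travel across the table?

2.2

The magenta sphere was near (15.7, 2.7) before and (16.8, 0.8) after, so it travelled √(1.1² + 1.9²) ≈ 2.2 units.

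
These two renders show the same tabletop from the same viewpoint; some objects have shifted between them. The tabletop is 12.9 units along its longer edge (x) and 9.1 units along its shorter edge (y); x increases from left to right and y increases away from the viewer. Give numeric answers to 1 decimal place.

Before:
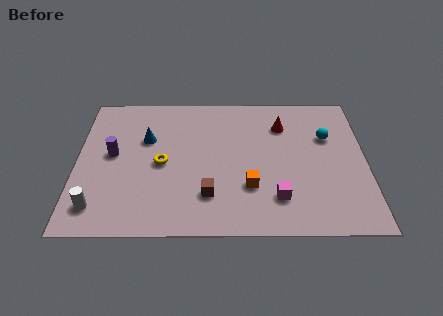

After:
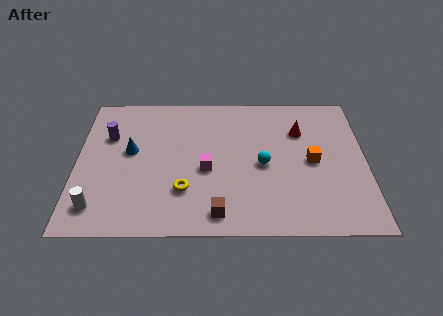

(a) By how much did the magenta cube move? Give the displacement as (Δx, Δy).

(-3.1, 1.8)

The magenta cube started near (8.9, 2.1) and ended near (5.8, 3.9).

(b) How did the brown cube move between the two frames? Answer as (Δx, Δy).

(0.4, -1.1)

The brown cube was at about (5.9, 2.3) and moved to about (6.3, 1.2).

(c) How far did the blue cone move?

1.1

The blue cone moved from about (3.1, 5.9) to (2.4, 5.1), a distance of √(0.7² + 0.8²) ≈ 1.1.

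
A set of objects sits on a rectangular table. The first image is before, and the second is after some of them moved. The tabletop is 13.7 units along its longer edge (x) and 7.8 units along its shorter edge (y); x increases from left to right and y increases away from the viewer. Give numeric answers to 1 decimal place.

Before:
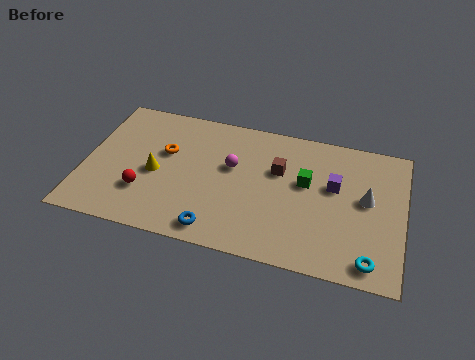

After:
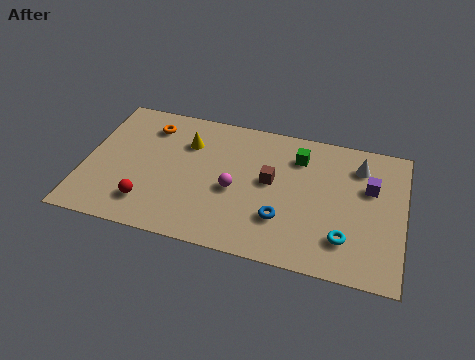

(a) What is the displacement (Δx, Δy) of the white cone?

(-0.4, 1.8)

The white cone started near (12.1, 4.3) and ended near (11.7, 6.1).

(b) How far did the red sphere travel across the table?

0.6

From (2.7, 2.3) to (2.9, 1.7), the red sphere covered √(0.2² + 0.6²) ≈ 0.6 units.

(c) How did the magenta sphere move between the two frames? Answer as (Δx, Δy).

(0.2, -1.3)

The magenta sphere started near (6.3, 4.7) and ended near (6.5, 3.4).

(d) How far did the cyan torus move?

1.4

The cyan torus was near (12.4, 1.0) before and (11.3, 1.9) after, so it travelled √(1.1² + 0.9²) ≈ 1.4 units.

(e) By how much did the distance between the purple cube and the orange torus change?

+2.4

Before: roughly 7.3 units apart; after: 9.7. That's 2.4 units further apart.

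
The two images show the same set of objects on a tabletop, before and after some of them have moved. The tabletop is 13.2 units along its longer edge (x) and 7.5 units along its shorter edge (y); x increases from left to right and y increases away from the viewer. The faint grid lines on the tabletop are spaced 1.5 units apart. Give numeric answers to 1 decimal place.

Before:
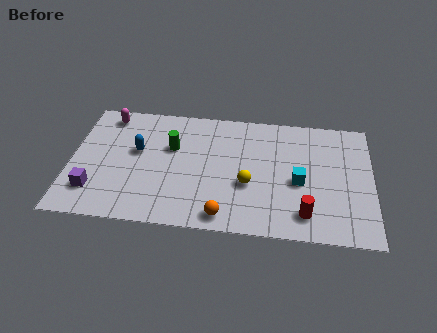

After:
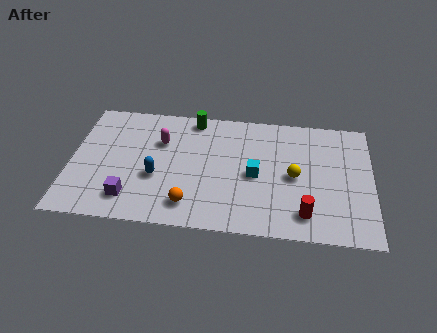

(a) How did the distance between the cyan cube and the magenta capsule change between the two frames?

-4.6

They were about 9.1 units apart before and 4.5 after — 4.6 units closer together.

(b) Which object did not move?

the red cylinder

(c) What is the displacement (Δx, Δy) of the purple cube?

(1.6, -0.3)

From the two frames, the purple cube sits at roughly (1.1, 1.8) before and (2.7, 1.5) after.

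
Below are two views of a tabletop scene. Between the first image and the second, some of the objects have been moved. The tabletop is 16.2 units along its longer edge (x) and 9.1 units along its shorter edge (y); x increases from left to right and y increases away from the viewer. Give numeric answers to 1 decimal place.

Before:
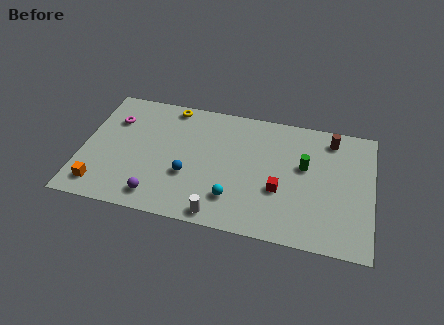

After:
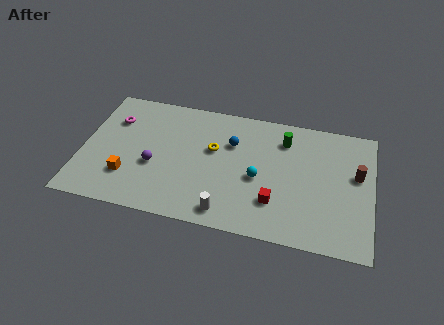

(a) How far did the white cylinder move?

0.5

From (7.9, 0.9) to (8.3, 1.2), the white cylinder covered √(0.4² + 0.3²) ≈ 0.5 units.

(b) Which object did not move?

the magenta torus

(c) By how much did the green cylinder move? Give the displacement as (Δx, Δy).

(-1.2, 1.7)

The green cylinder was at about (12.4, 5.4) and moved to about (11.2, 7.1).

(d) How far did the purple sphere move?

2.2

The purple sphere was near (4.4, 1.4) before and (4.1, 3.6) after, so it travelled √(0.3² + 2.2²) ≈ 2.2 units.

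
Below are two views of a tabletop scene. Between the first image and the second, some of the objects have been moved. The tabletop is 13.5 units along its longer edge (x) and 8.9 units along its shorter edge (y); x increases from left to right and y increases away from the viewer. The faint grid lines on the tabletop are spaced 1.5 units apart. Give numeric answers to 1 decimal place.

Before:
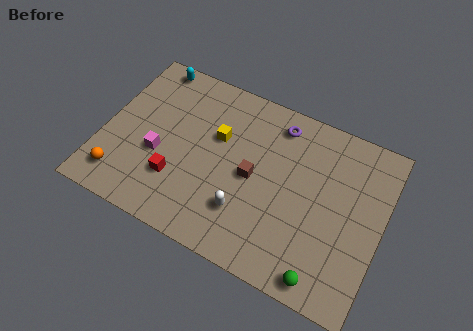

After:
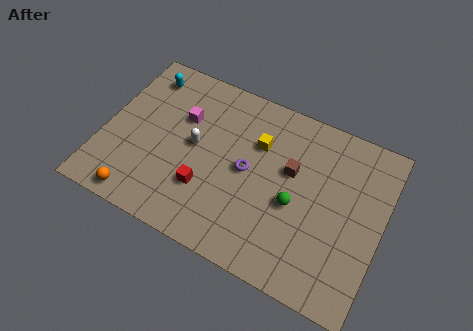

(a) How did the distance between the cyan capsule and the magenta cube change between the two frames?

-2.1

They were about 4.7 units apart before and 2.6 after — 2.1 units closer together.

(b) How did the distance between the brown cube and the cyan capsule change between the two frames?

+1.0

Before: roughly 6.8 units apart; after: 7.8. That's 1.0 units further apart.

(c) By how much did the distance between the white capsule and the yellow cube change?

-0.5

The distance was about 3.7 in the first image and 3.2 in the second, so they moved 0.5 units closer together.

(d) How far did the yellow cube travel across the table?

2.0

The yellow cube was near (5.4, 5.6) before and (7.3, 6.1) after, so it travelled √(1.9² + 0.5²) ≈ 2.0 units.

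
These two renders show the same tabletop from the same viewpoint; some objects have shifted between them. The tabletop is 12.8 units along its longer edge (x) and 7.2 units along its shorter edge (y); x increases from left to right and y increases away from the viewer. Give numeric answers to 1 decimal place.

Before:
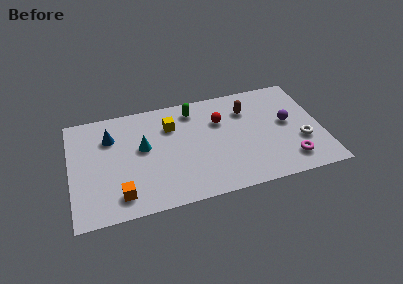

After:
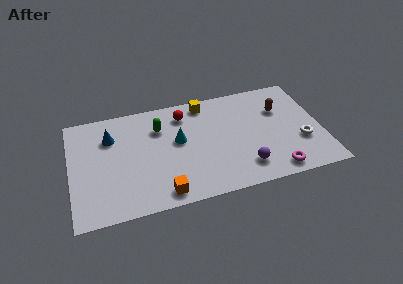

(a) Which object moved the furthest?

the purple sphere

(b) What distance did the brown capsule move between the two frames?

1.7

The brown capsule was near (9.1, 5.3) before and (10.8, 4.9) after, so it travelled √(1.7² + 0.4²) ≈ 1.7 units.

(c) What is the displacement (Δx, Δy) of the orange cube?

(2.1, -0.4)

The orange cube was at about (2.4, 1.3) and moved to about (4.5, 0.9).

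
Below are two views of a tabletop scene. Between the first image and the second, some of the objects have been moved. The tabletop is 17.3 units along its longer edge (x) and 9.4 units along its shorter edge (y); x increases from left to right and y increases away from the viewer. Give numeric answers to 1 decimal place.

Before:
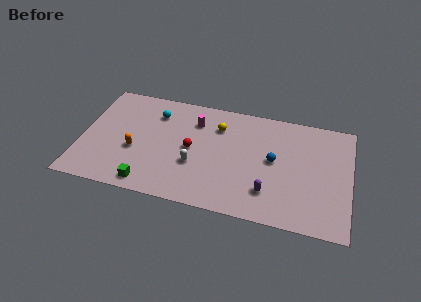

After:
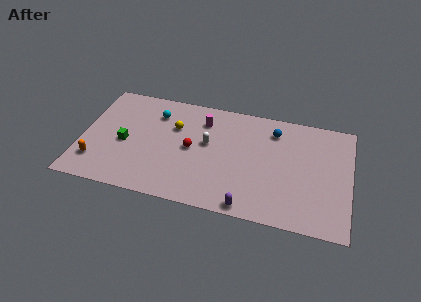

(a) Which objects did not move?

the cyan sphere and the red sphere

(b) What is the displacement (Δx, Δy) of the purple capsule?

(-1.2, -1.5)

The purple capsule started near (12.2, 2.3) and ended near (11.0, 0.8).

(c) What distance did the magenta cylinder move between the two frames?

0.5

The magenta cylinder moved from about (7.2, 7.1) to (7.7, 7.3), a distance of √(0.5² + 0.2²) ≈ 0.5.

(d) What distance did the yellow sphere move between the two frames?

2.9

From (8.7, 7.0) to (5.9, 6.3), the yellow sphere covered √(2.8² + 0.7²) ≈ 2.9 units.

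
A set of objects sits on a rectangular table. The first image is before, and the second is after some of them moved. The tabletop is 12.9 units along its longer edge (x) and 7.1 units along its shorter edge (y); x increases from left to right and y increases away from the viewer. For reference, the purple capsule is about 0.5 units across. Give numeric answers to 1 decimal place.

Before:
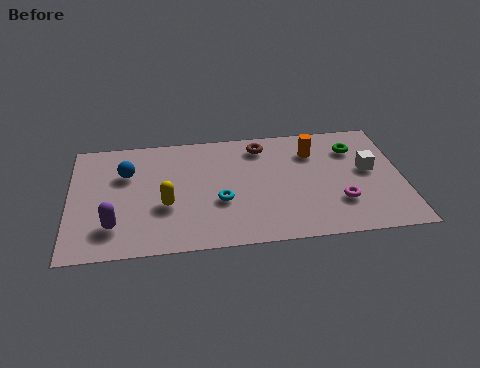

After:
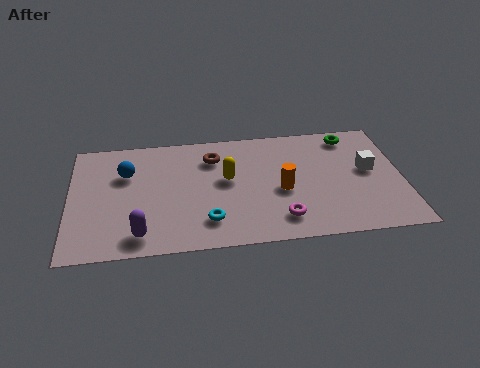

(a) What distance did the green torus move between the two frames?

0.8

The green torus moved from about (11.1, 5.3) to (11.0, 6.1), a distance of √(0.1² + 0.8²) ≈ 0.8.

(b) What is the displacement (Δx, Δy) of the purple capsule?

(1.0, -0.6)

The purple capsule started near (1.7, 1.7) and ended near (2.7, 1.1).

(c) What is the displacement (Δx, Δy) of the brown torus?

(-1.9, -0.5)

The brown torus started near (7.5, 5.9) and ended near (5.6, 5.4).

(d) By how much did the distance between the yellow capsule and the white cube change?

-2.5

The distance was about 8.0 in the first image and 5.5 in the second, so they moved 2.5 units closer together.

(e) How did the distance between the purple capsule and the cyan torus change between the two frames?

-1.6

They were about 4.2 units apart before and 2.6 after — 1.6 units closer together.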